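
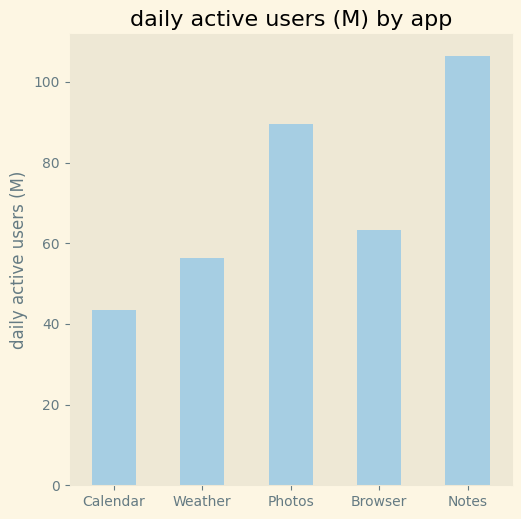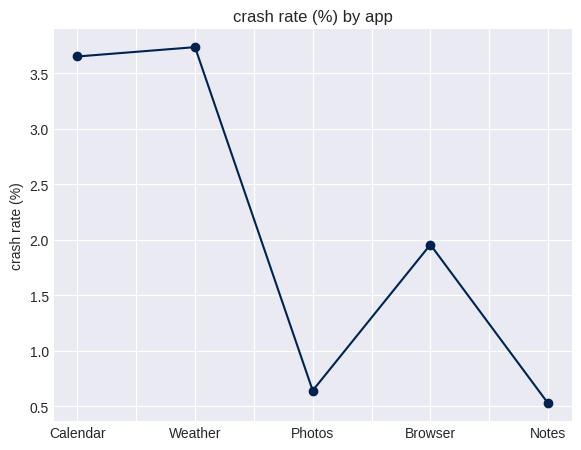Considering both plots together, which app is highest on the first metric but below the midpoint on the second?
Notes

Chart 2 median crash rate (%) ≈ 2; below-median apps: Photos, Notes. Among those, Notes has the highest daily active users (M) (≈ 110).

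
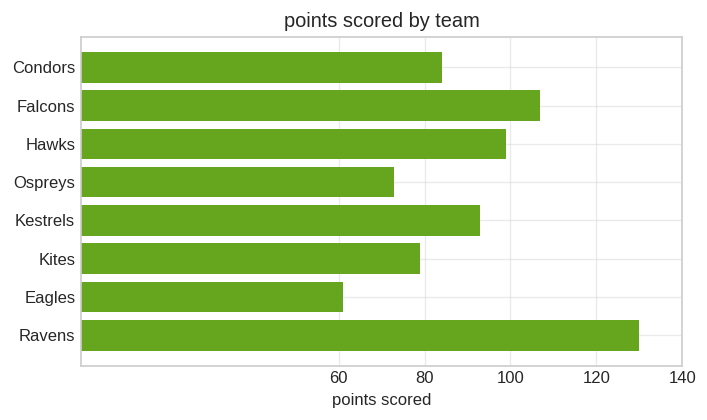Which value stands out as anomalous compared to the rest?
Ravens ≈ 120; the rest sit between ≈ 60 and ≈ 100.

Ravens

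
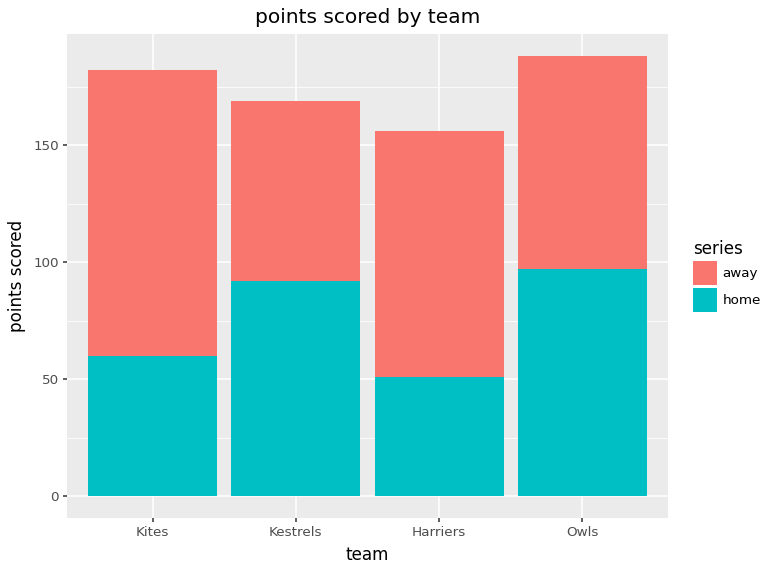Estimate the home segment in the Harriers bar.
≈ 60

home top ≈ 60, bottom ≈ 0; segment ≈ 60.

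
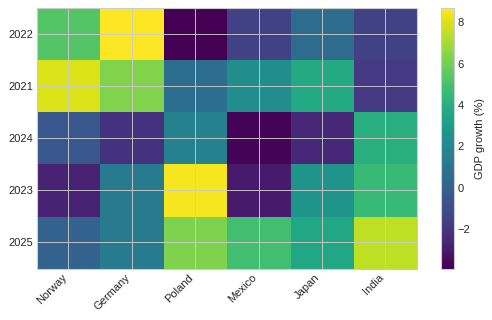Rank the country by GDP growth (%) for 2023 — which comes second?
India

Top 3 for 2023: Poland ≈ 8, India ≈ 4, Japan ≈ 2.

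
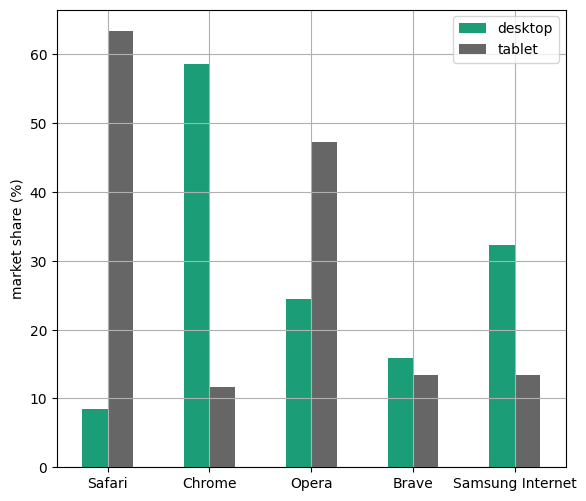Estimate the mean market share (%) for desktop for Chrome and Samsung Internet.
(60 + 30) / 2 ≈ 45.

≈ 45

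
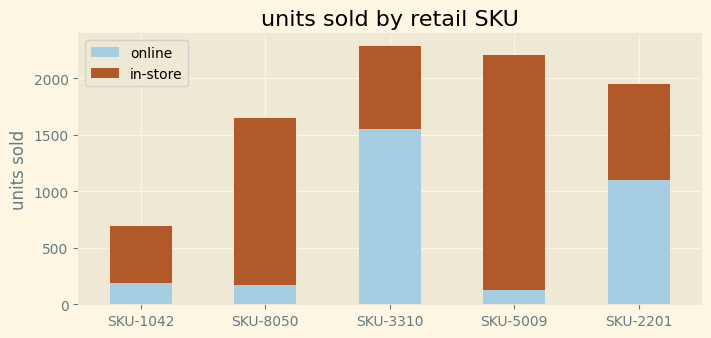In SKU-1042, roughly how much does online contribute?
≈ 200

online top ≈ 200, bottom ≈ 0; segment ≈ 200.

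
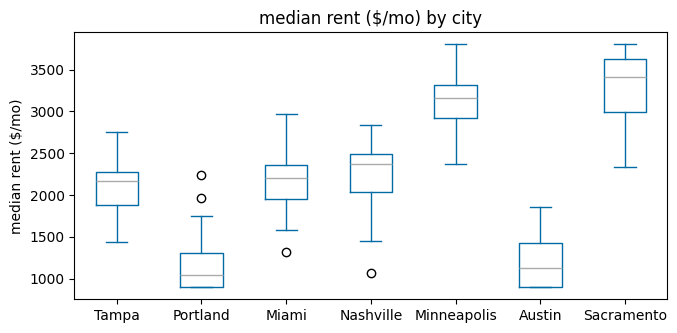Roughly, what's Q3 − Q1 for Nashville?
Q3 ≈ 2400, Q1 ≈ 2000; IQR ≈ 400.

≈ 400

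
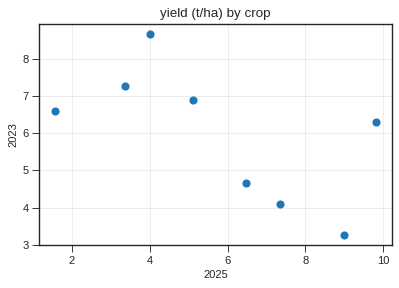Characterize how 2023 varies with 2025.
Points are negatively correlated; moderate (|r| ≈ 0.6).

negative, moderate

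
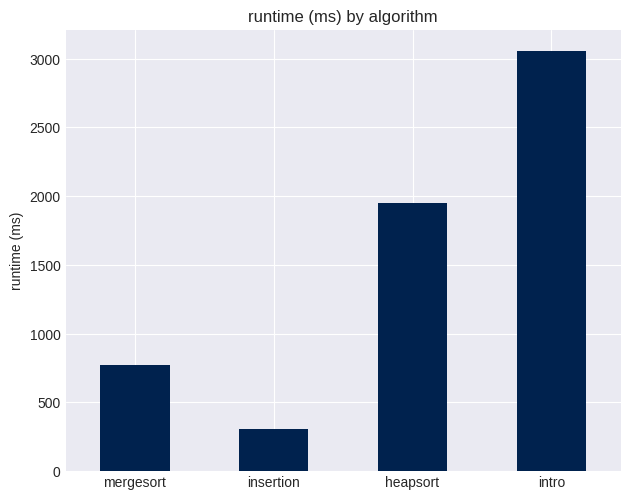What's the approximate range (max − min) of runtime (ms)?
Max intro ≈ 3000, min insertion ≈ 500; range ≈ 2500.

≈ 2500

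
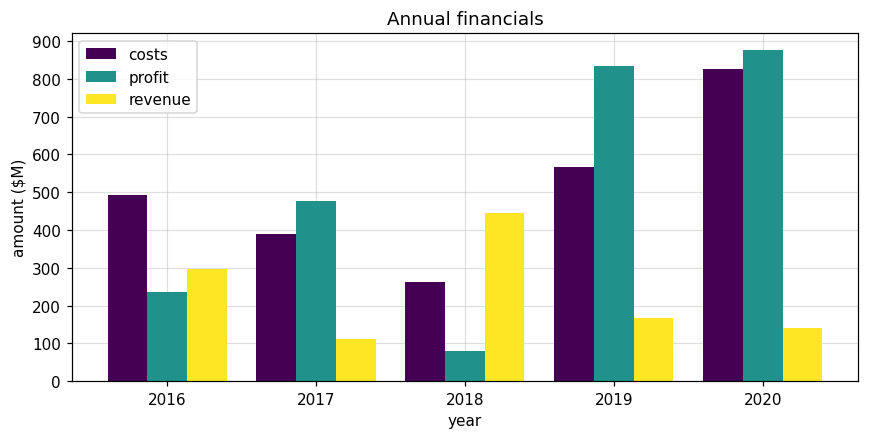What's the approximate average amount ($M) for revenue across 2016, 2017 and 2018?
≈ 267

(300 + 100 + 400) / 3 ≈ 267.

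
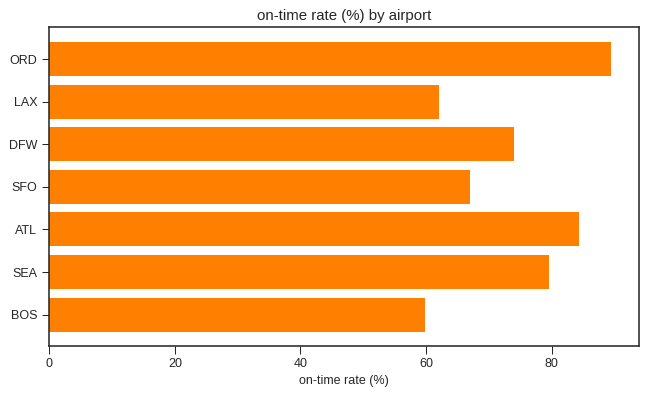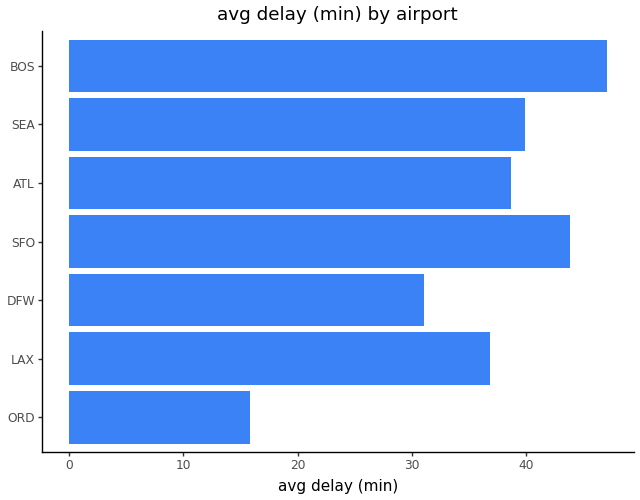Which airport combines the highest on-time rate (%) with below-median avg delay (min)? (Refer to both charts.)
ORD

Chart 2 median avg delay (min) ≈ 40; below-median airports: ORD, LAX, DFW. Among those, ORD has the highest on-time rate (%) (≈ 90).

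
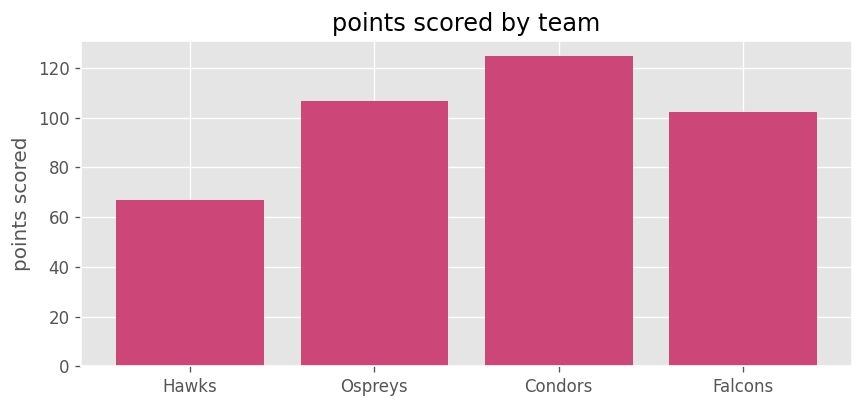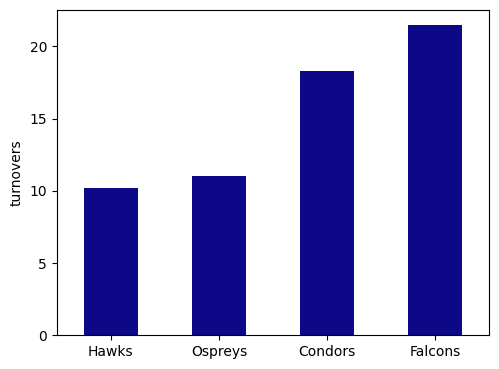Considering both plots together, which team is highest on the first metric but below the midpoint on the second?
Chart 2 median turnovers ≈ 14; below-median teams: Hawks, Ospreys. Among those, Ospreys has the highest points scored (≈ 100).

Ospreys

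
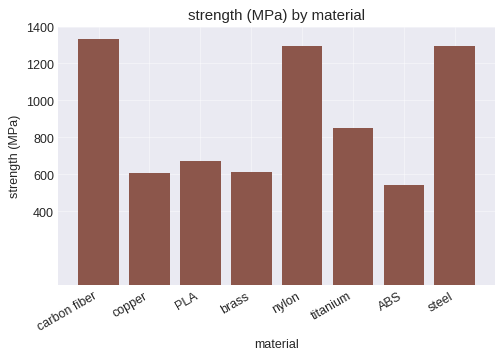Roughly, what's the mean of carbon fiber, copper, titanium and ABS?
(1400 + 600 + 800 + 600) / 4 ≈ 850.

≈ 850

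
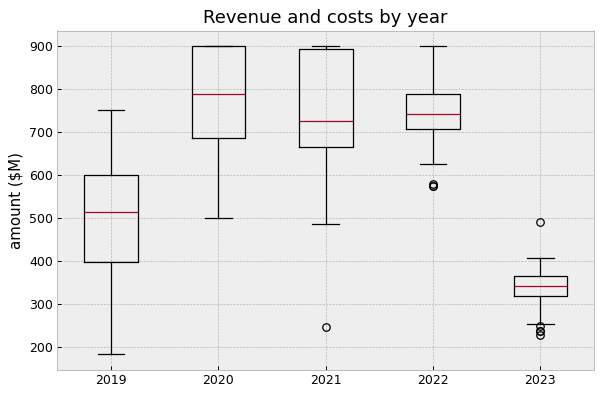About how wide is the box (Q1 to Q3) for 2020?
≈ 200

Q3 ≈ 900, Q1 ≈ 700; IQR ≈ 200.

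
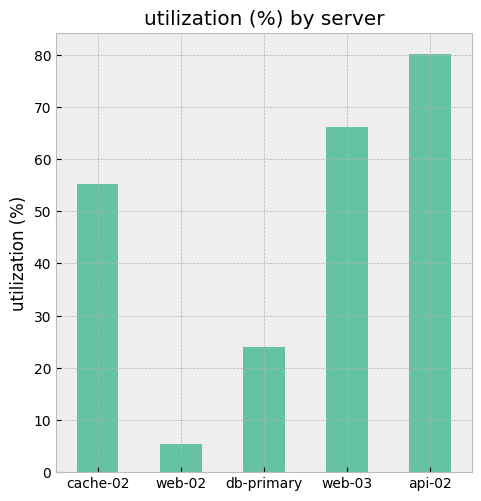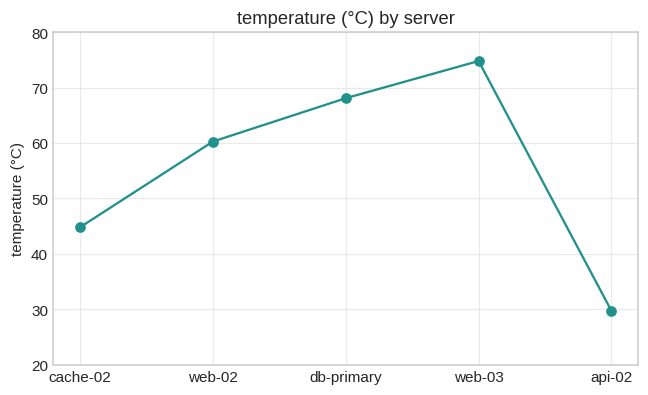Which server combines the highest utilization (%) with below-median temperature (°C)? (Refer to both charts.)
Chart 2 median temperature (°C) ≈ 60; below-median servers: cache-02, api-02. Among those, api-02 has the highest utilization (%) (≈ 80).

api-02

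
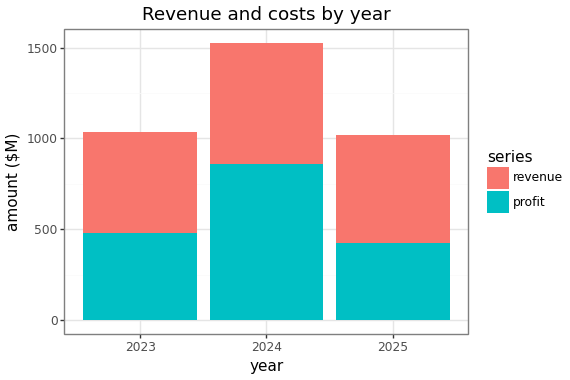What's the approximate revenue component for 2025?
≈ 600

revenue top ≈ 1000, bottom ≈ 400; segment ≈ 600.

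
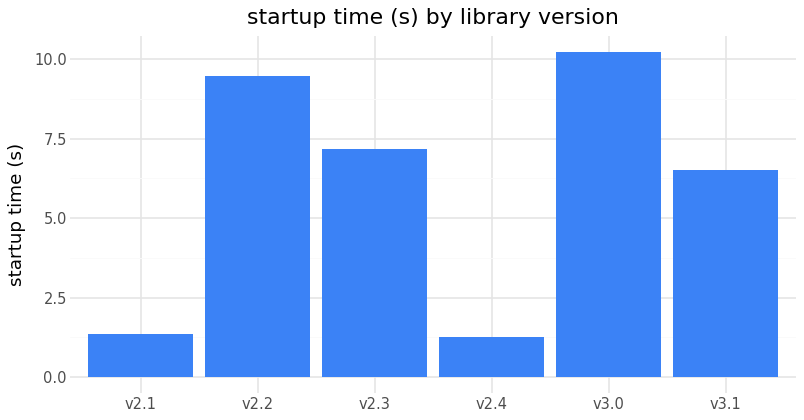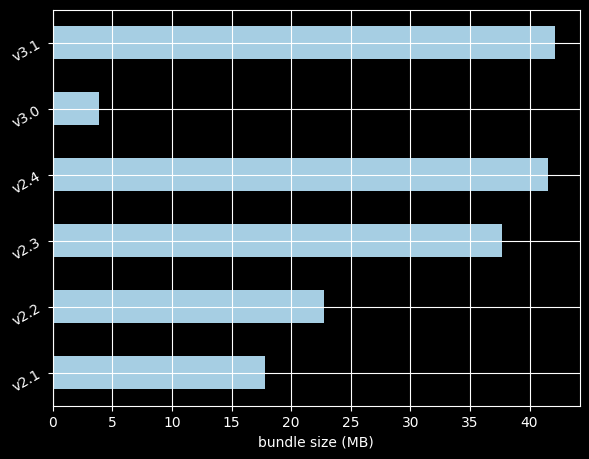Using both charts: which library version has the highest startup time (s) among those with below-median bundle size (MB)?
Chart 2 median bundle size (MB) ≈ 30; below-median library versions: v2.1, v2.2, v3.0. Among those, v3.0 has the highest startup time (s) (≈ 10).

v3.0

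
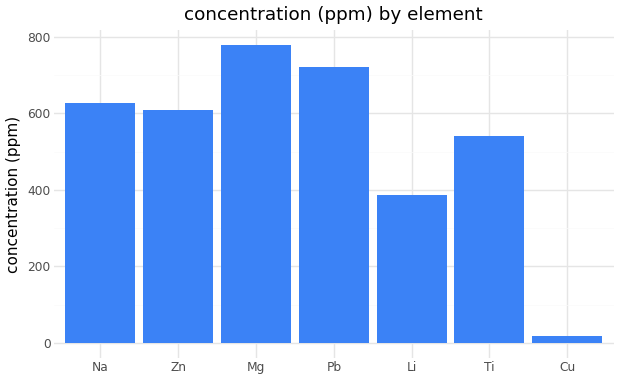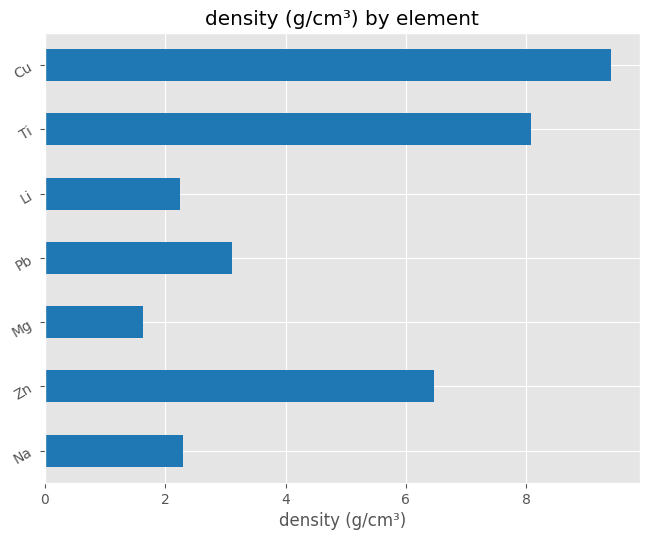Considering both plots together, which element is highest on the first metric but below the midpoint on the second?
Chart 2 median density (g/cm³) ≈ 3; below-median elements: Na, Mg, Li. Among those, Mg has the highest concentration (ppm) (≈ 800).

Mg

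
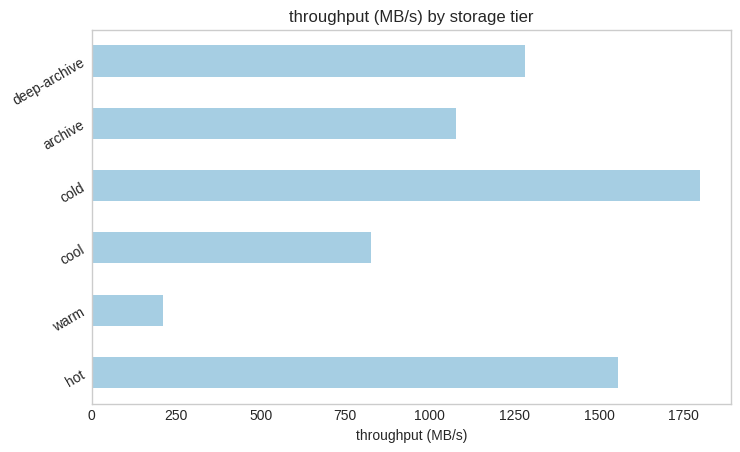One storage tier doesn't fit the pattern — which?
warm ≈ 200; the rest sit between ≈ 800 and ≈ 1800.

warm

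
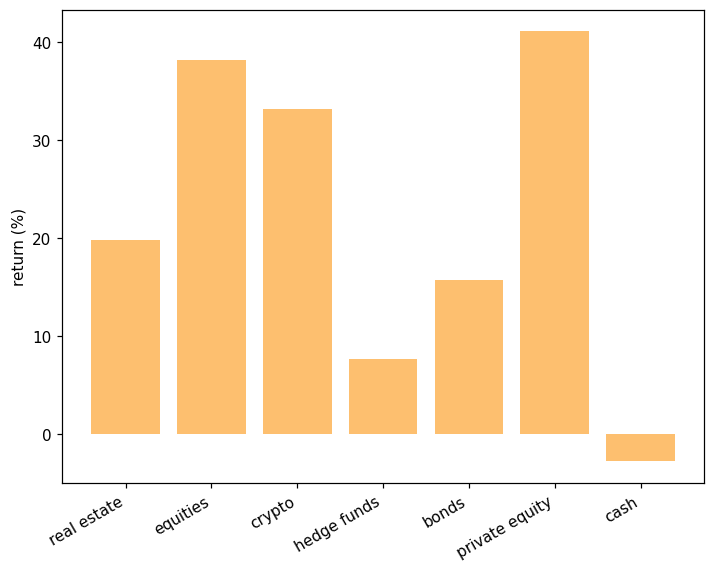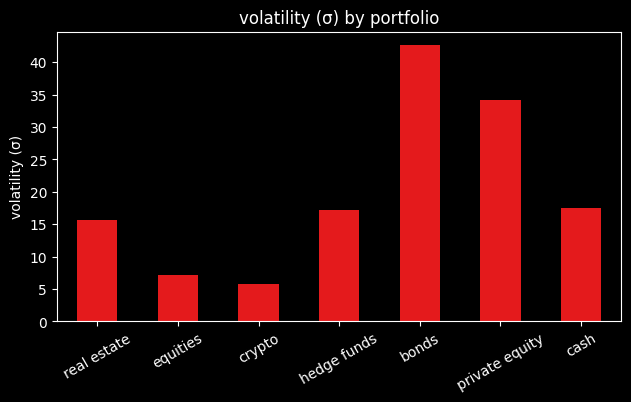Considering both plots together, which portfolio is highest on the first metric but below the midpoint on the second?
Chart 2 median volatility (σ) ≈ 15; below-median portfolios: real estate, equities, crypto. Among those, equities has the highest return (%) (≈ 40).

equities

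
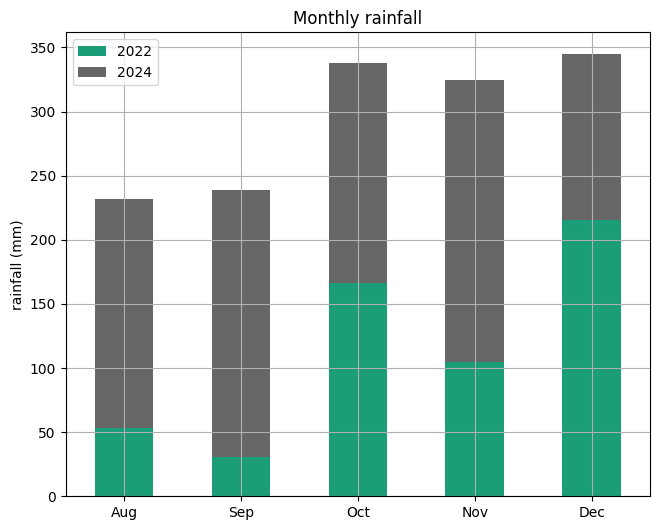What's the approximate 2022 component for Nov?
2022 top ≈ 100, bottom ≈ 0; segment ≈ 100.

≈ 100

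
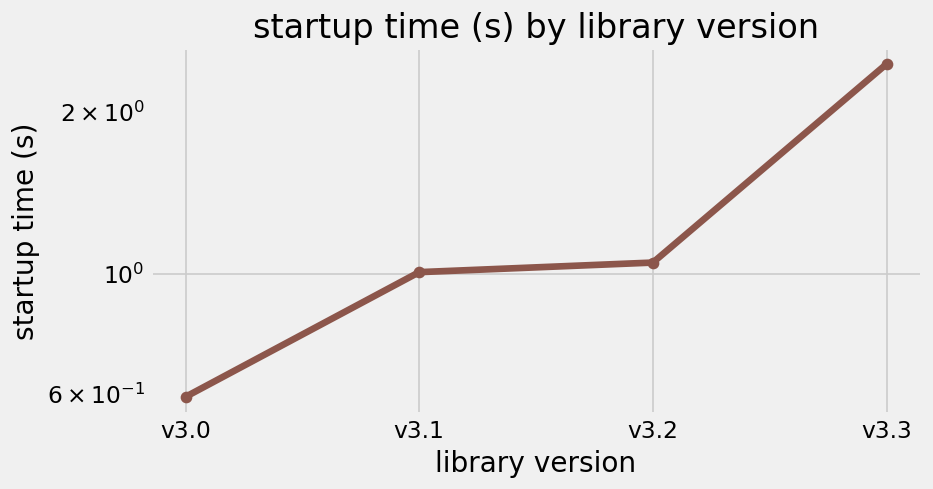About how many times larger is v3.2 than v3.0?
v3.2 ≈ 1.0, v3.0 ≈ 0.6; 1.0/0.6 ≈ 1.67.

≈ 1.67×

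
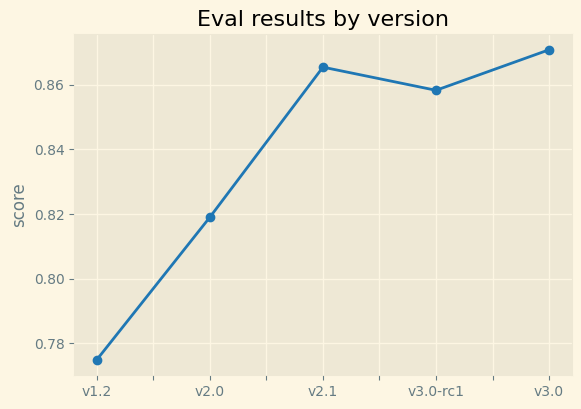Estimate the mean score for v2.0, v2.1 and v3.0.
(0.82 + 0.87 + 0.87) / 3 ≈ 0.85.

≈ 0.85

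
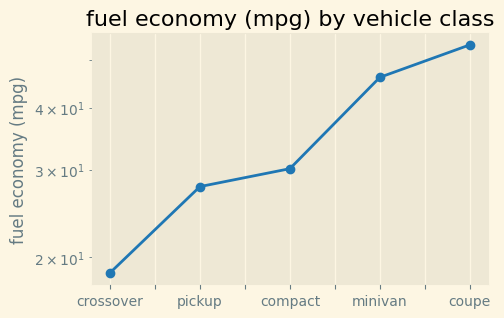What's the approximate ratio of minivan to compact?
minivan ≈ 45, compact ≈ 30; 45/30 ≈ 1.5.

≈ 1.5×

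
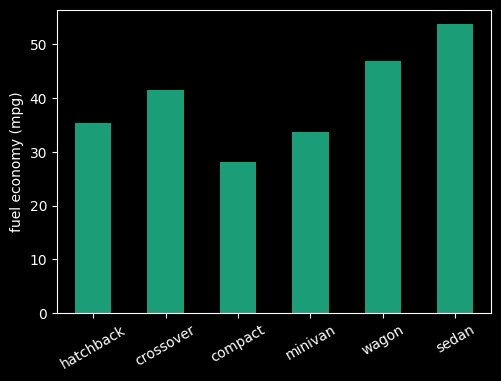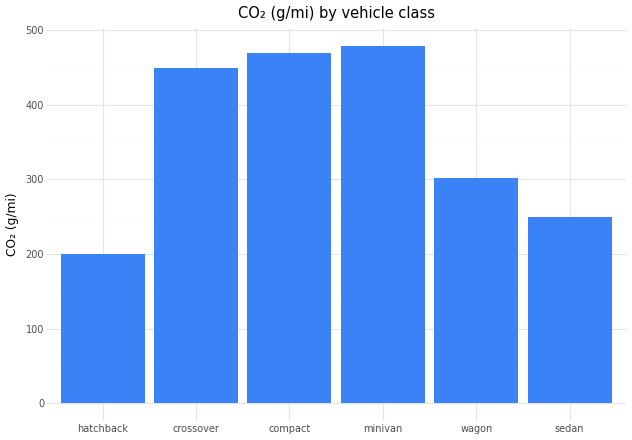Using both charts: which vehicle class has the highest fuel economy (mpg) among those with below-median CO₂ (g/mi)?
Chart 2 median CO₂ (g/mi) ≈ 400; below-median vehicle classes: hatchback, wagon, sedan. Among those, sedan has the highest fuel economy (mpg) (≈ 55).

sedan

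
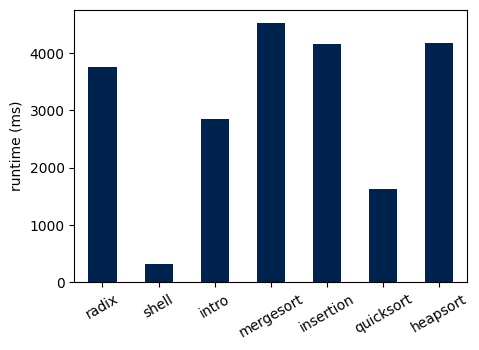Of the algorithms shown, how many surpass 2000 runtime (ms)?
5

Above 2000: radix, intro, mergesort, insertion, heapsort.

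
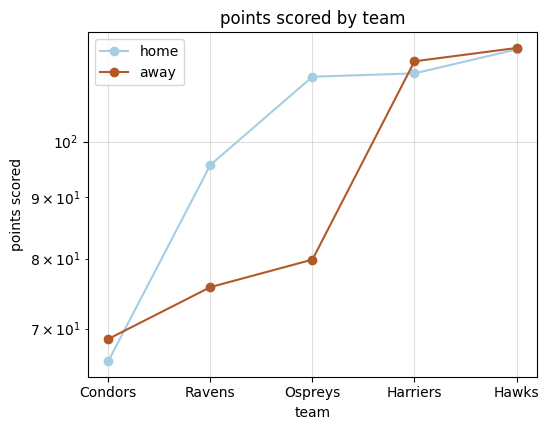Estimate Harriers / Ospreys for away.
Harriers ≈ 115, Ospreys ≈ 80; 115/80 ≈ 1.44.

≈ 1.44×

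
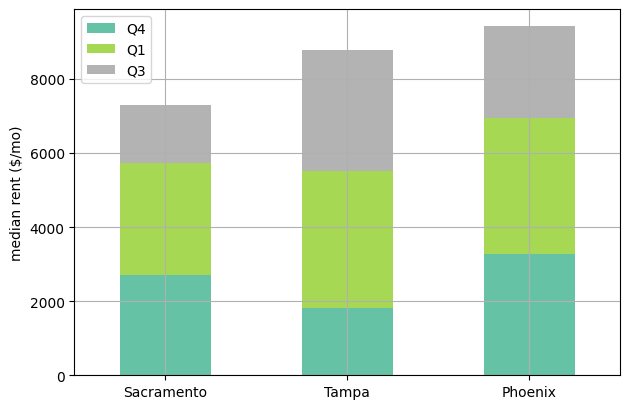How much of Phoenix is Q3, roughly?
Q3 top ≈ 9000, bottom ≈ 7000; segment ≈ 2000.

≈ 2000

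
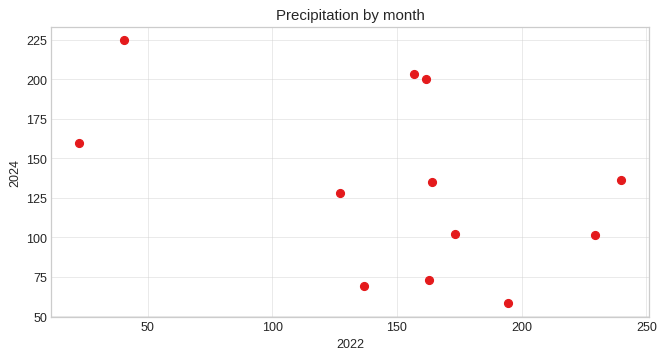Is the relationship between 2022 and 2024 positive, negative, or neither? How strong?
Points are negatively correlated; moderate (|r| ≈ 0.5).

negative, moderate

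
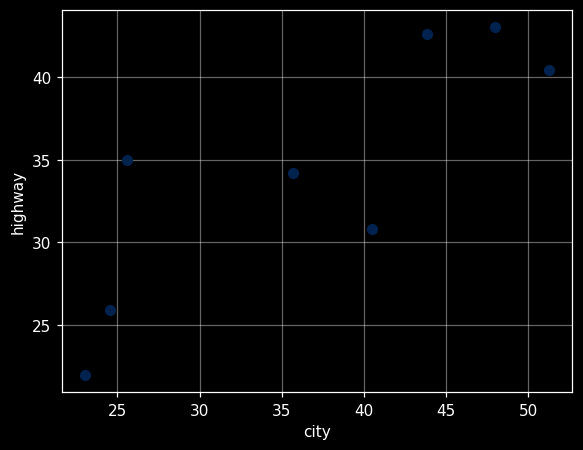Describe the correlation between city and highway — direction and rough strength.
Points are positively correlated; strong (|r| ≈ 0.8).

positive, strong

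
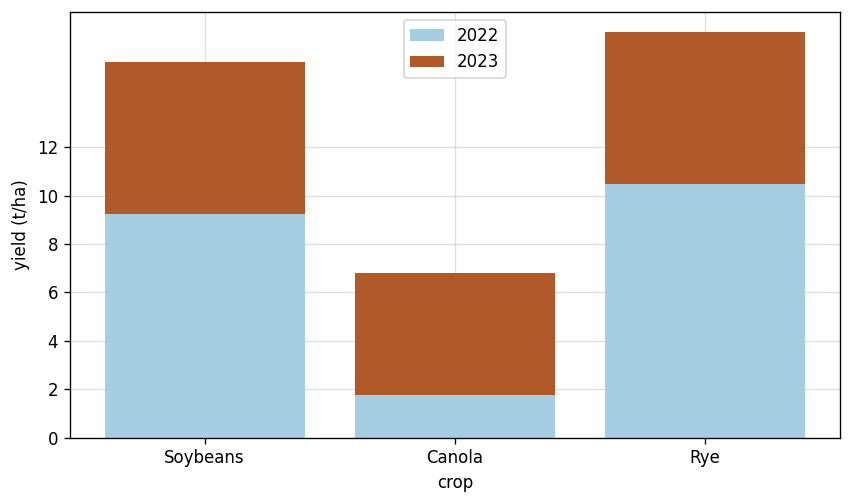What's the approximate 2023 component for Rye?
2023 top ≈ 16, bottom ≈ 10; segment ≈ 6.

≈ 6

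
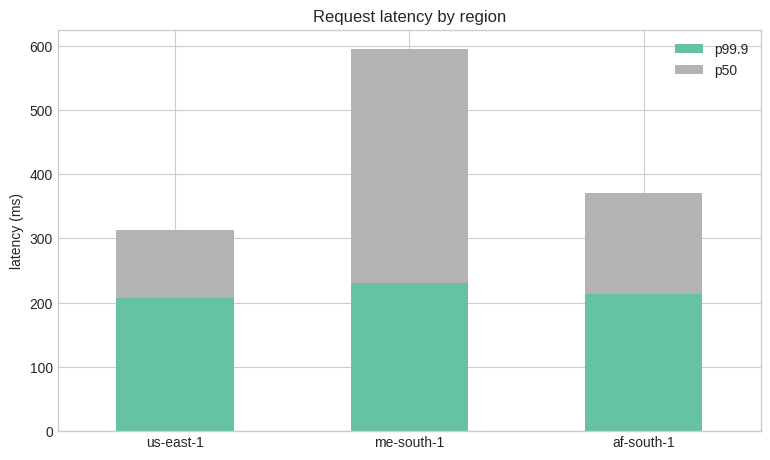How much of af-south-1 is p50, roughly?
≈ 150

p50 top ≈ 350, bottom ≈ 200; segment ≈ 150.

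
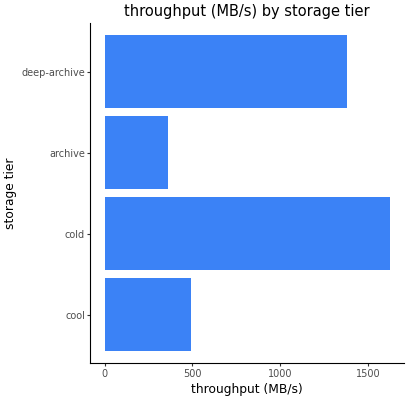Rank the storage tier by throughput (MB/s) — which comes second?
deep-archive

Top 3: cold ≈ 1600, deep-archive ≈ 1400, cool ≈ 400.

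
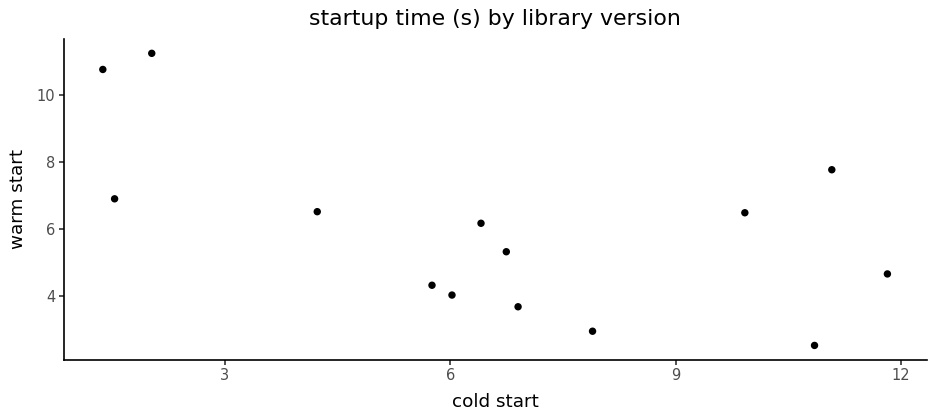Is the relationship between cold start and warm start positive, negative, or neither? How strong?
negative, moderate

Points are negatively correlated; moderate (|r| ≈ 0.6).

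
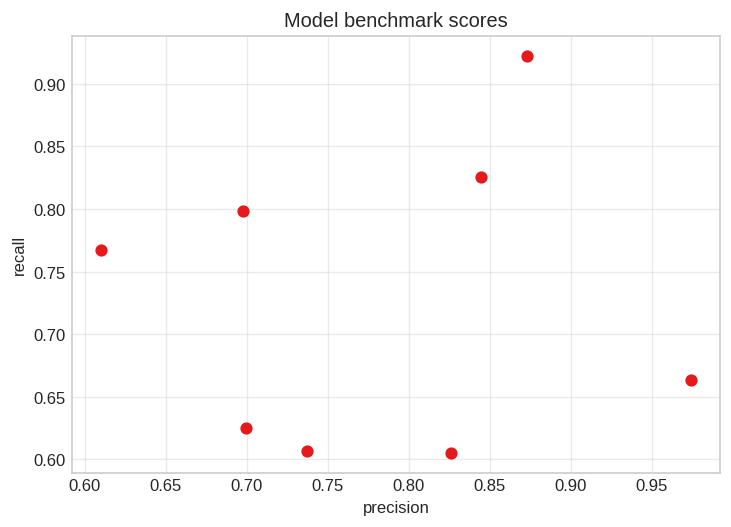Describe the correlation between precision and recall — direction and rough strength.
no clear correlation

Points are roughly uncorrelated; weak (|r| ≈ 0.1).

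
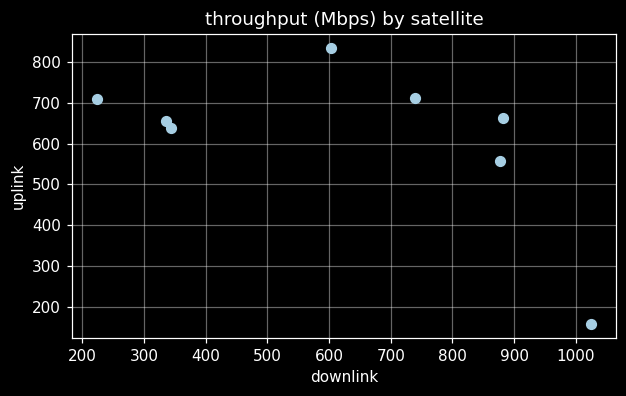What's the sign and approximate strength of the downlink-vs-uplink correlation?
negative, moderate

Points are negatively correlated; moderate (|r| ≈ 0.6).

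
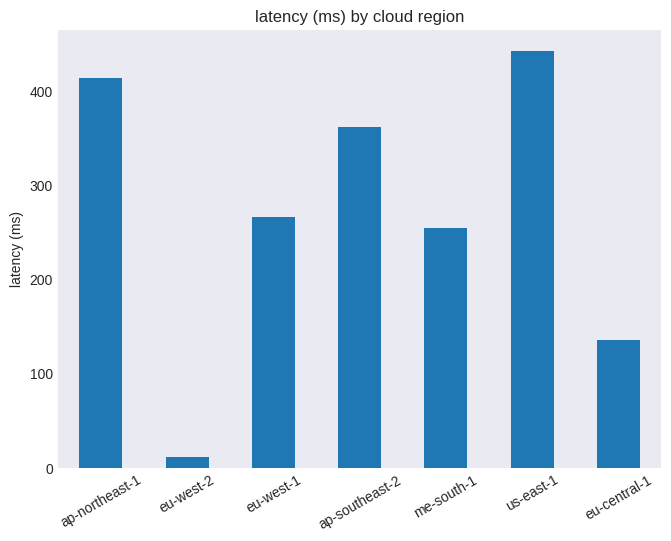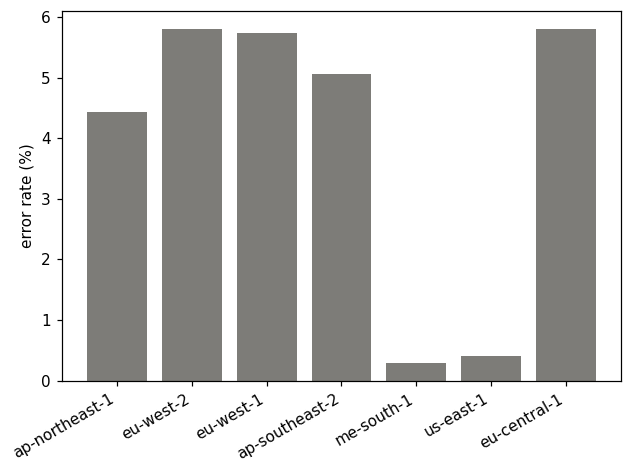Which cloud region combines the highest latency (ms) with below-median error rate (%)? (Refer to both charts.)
us-east-1

Chart 2 median error rate (%) ≈ 5; below-median cloud regions: ap-northeast-1, me-south-1, us-east-1. Among those, us-east-1 has the highest latency (ms) (≈ 450).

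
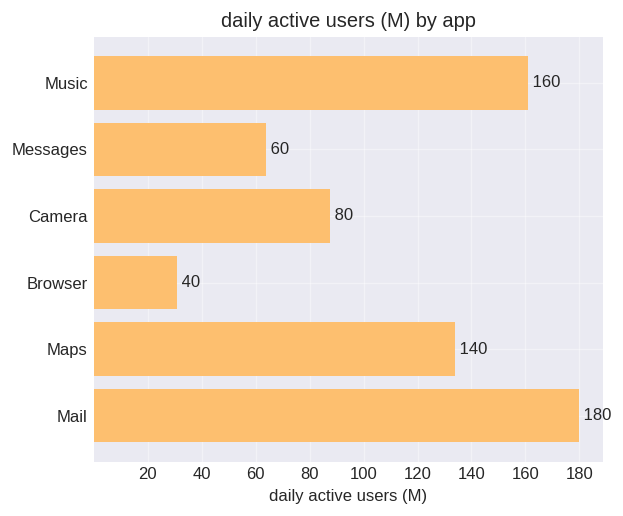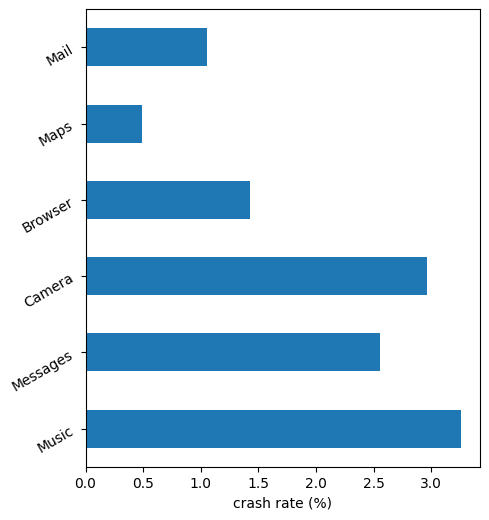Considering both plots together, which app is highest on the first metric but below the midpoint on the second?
Chart 2 median crash rate (%) ≈ 2; below-median apps: Browser, Maps, Mail. Among those, Mail has the highest daily active users (M) (≈ 180).

Mail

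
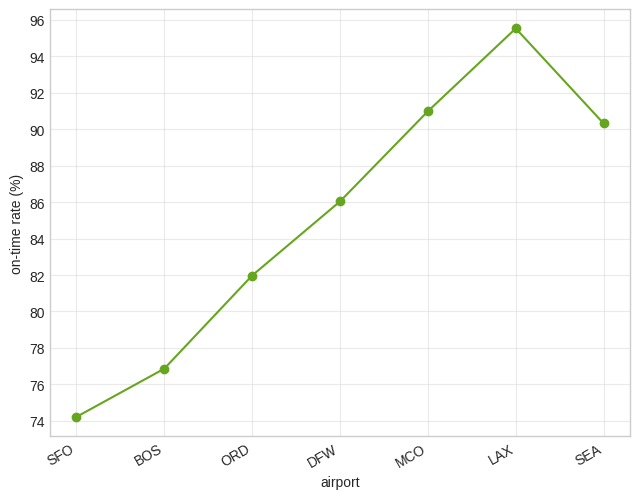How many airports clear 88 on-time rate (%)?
Above 88: MCO, LAX, SEA.

3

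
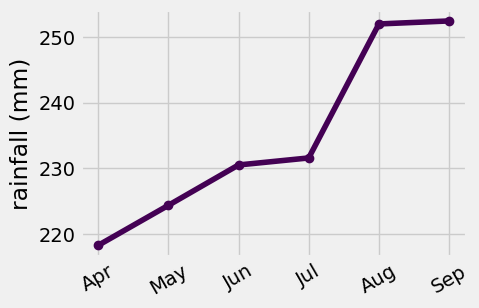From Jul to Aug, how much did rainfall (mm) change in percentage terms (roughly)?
Jul ≈ 230, Aug ≈ 250; (250 − 230) / 230 ≈ +8.7%.

≈ +8.7%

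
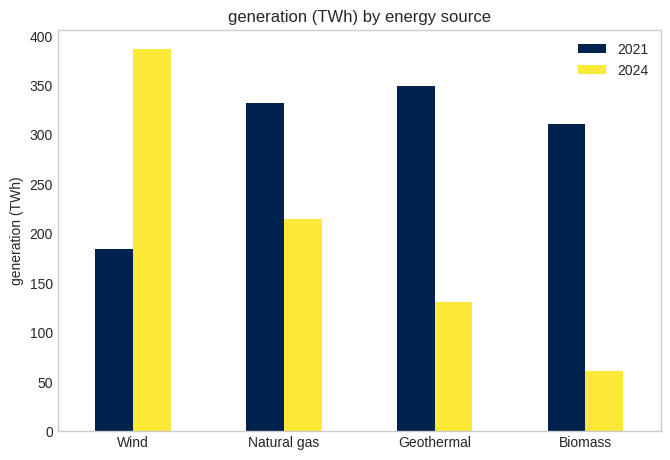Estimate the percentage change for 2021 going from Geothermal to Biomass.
≈ -14.3%

Geothermal ≈ 350, Biomass ≈ 300; (300 − 350) / 350 ≈ -14.3%.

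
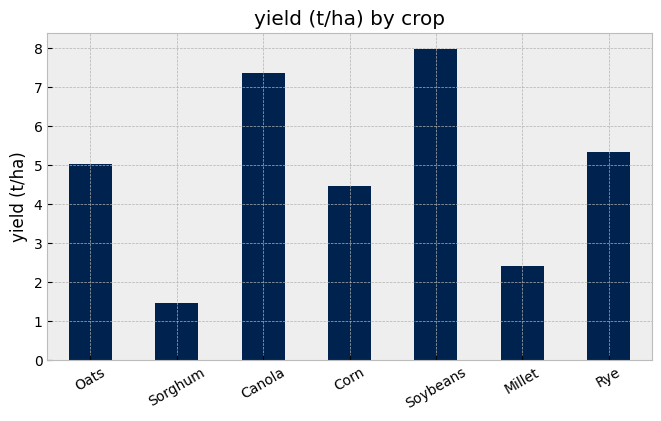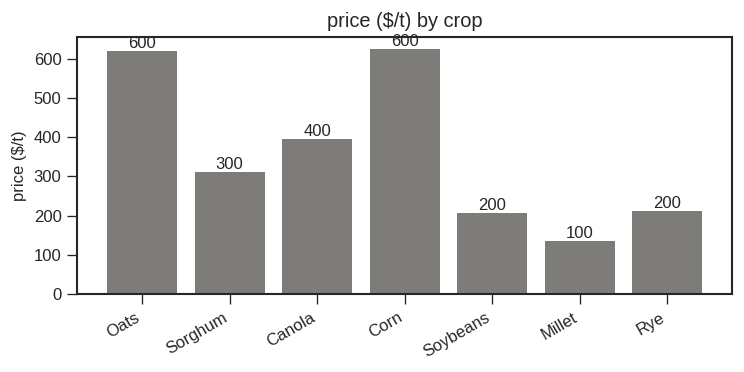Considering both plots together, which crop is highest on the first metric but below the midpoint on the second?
Soybeans

Chart 2 median price ($/t) ≈ 300; below-median crops: Soybeans, Millet, Rye. Among those, Soybeans has the highest yield (t/ha) (≈ 8).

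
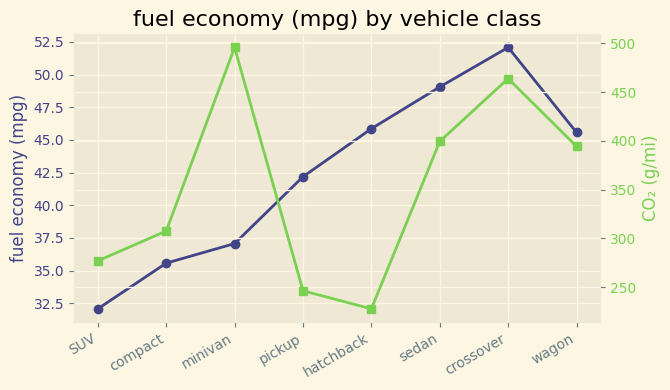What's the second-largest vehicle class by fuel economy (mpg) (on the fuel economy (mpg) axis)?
sedan

Top 3 (on the fuel economy (mpg) axis): crossover ≈ 52, sedan ≈ 50, hatchback ≈ 46.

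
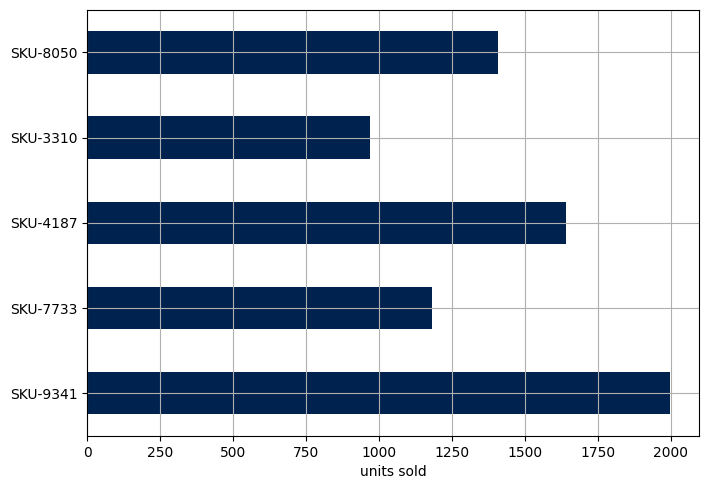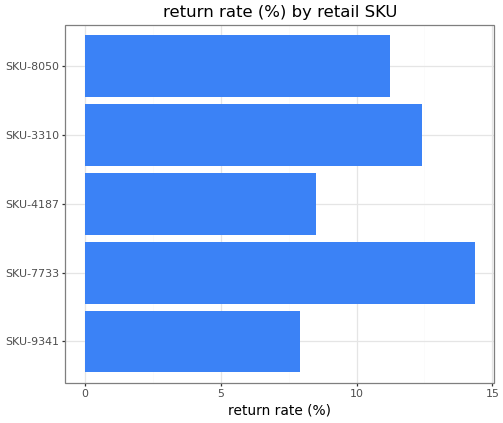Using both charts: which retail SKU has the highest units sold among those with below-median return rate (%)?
SKU-9341

Chart 2 median return rate (%) ≈ 12; below-median retail SKUs: SKU-9341, SKU-4187. Among those, SKU-9341 has the highest units sold (≈ 2000).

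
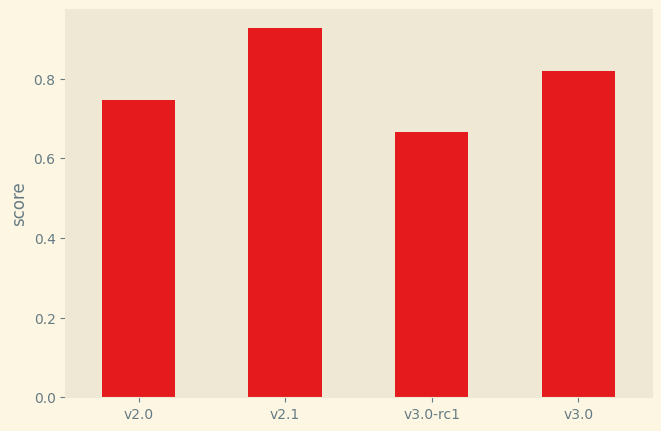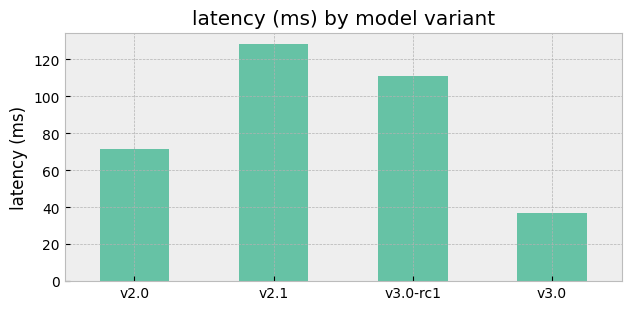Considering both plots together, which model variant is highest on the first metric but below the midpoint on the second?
Chart 2 median latency (ms) ≈ 100; below-median model variants: v2.0, v3.0. Among those, v3.0 has the highest score (≈ 0.8).

v3.0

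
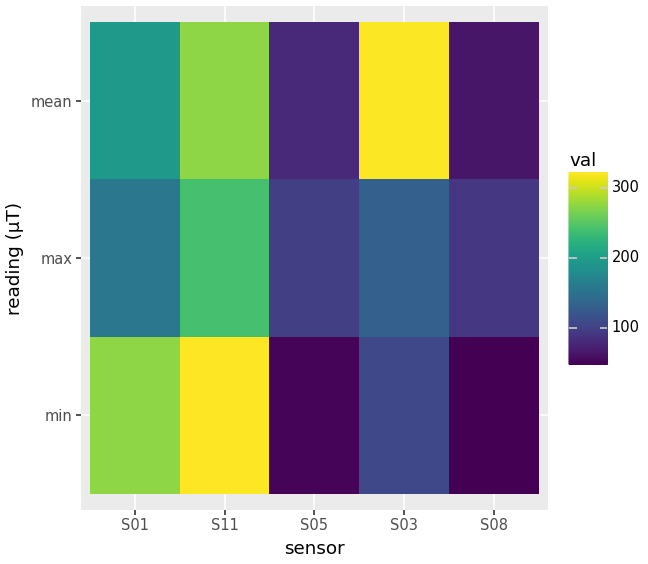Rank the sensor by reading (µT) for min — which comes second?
S01

Top 3 for min: S11 ≈ 325, S01 ≈ 275, S03 ≈ 100.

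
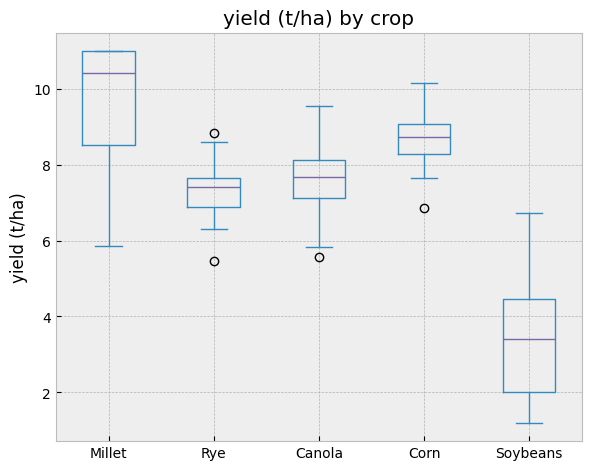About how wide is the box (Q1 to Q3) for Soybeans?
Q3 ≈ 4, Q1 ≈ 2; IQR ≈ 2.

≈ 2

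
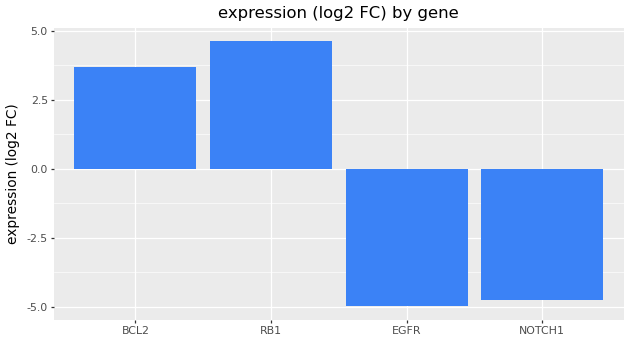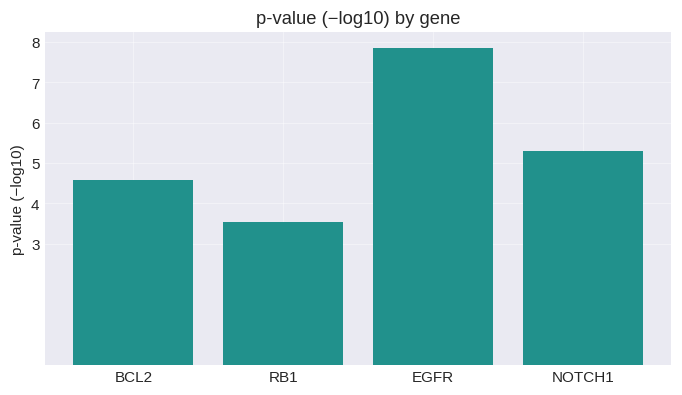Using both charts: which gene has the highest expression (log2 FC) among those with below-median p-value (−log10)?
RB1

Chart 2 median p-value (−log10) ≈ 5; below-median genes: BCL2, RB1. Among those, RB1 has the highest expression (log2 FC) (≈ 4.5).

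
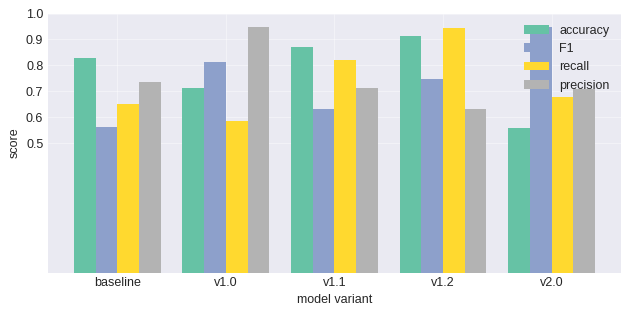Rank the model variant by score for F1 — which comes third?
v1.2

Top 4 for F1: v2.0 ≈ 0.9, v1.0 ≈ 0.8, v1.2 ≈ 0.7, v1.1 ≈ 0.6.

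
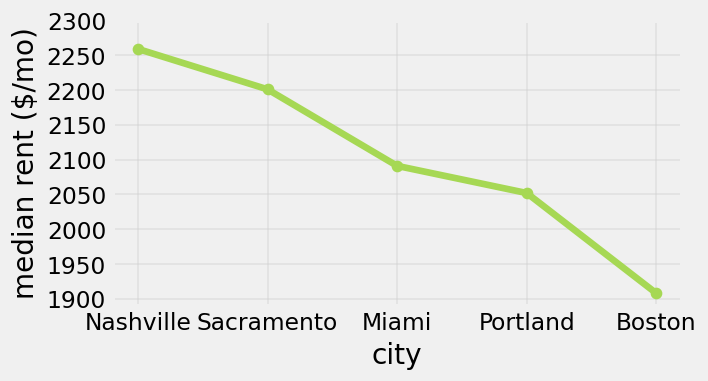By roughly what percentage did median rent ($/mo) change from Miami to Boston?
≈ -9.5%

Miami ≈ 2100, Boston ≈ 1900; (1900 − 2100) / 2100 ≈ -9.5%.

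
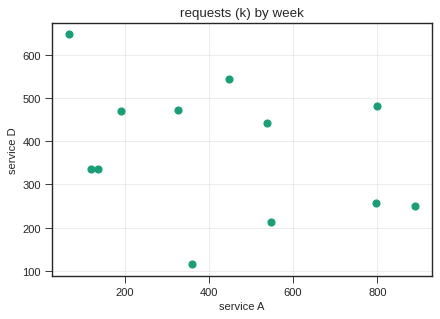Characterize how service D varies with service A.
Points are negatively correlated; weak (|r| ≈ 0.3).

negative, weak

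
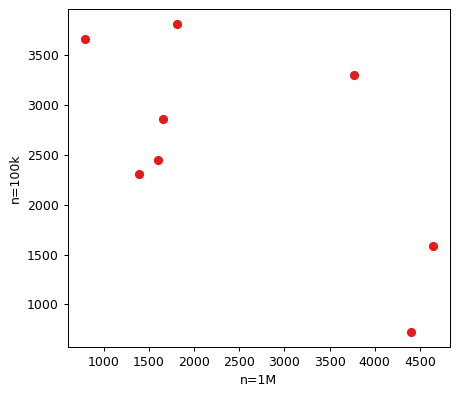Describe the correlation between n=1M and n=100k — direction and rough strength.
Points are negatively correlated; moderate (|r| ≈ 0.6).

negative, moderate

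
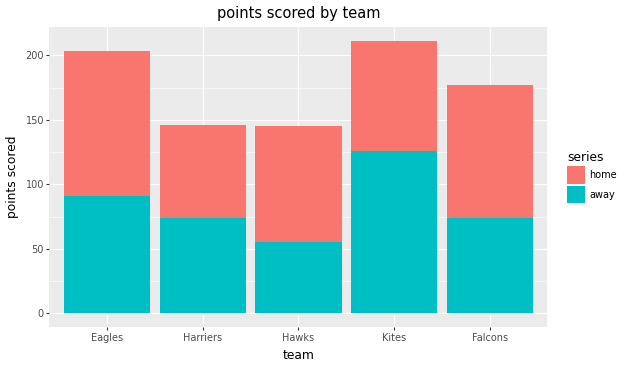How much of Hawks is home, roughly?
home top ≈ 140, bottom ≈ 60; segment ≈ 80.

≈ 80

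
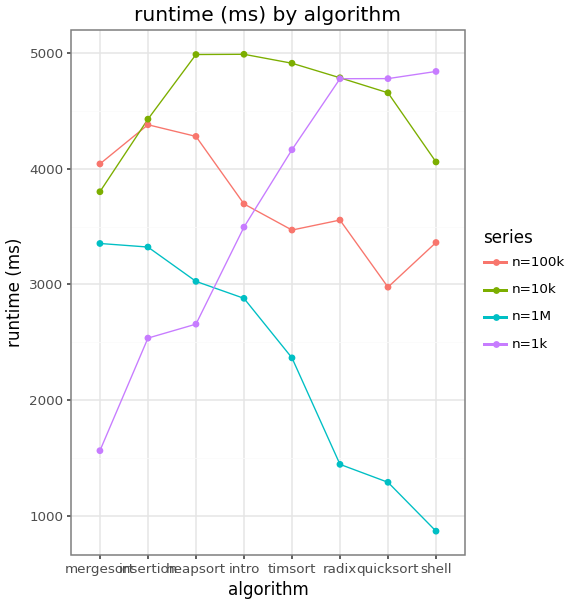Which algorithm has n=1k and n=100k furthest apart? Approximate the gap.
mergesort: n=1k ≈ 1500, n=100k ≈ 4000 → gap ≈ 2500. Next-largest (insertion) is only ≈ 2000.

mergesort, ≈ 2500 ms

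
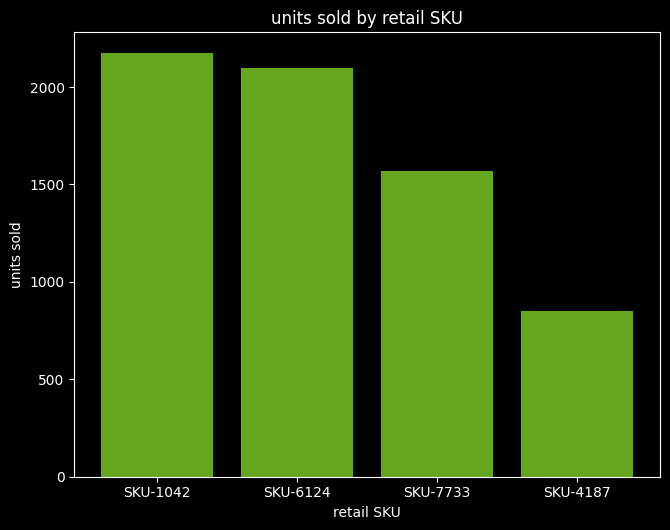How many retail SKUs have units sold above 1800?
Above 1800: SKU-1042, SKU-6124.

2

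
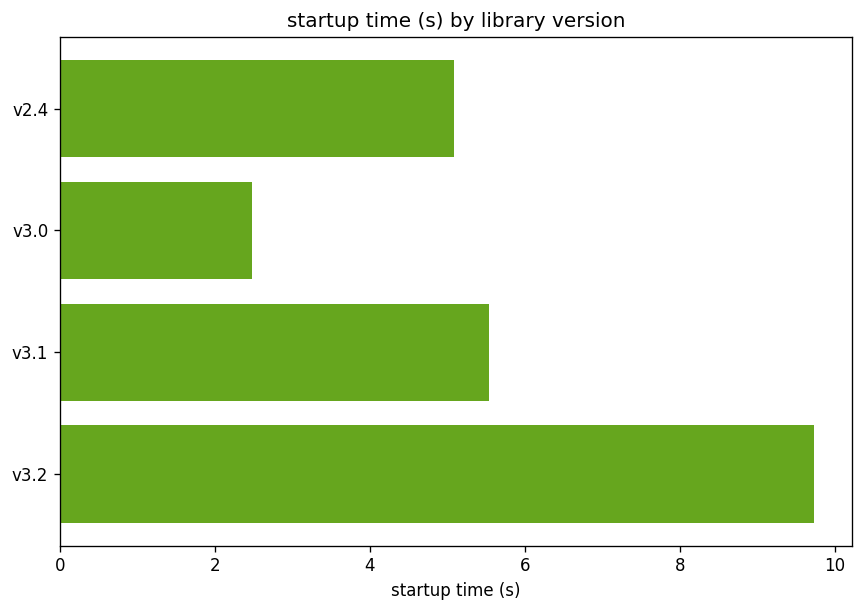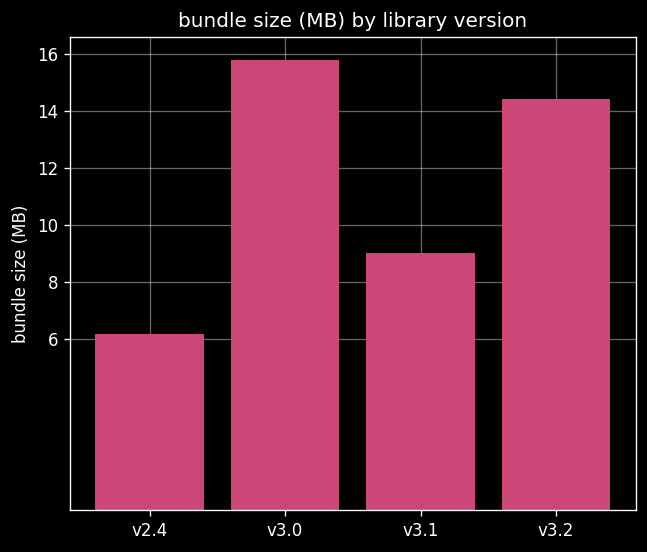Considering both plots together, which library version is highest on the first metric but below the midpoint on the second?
v3.1

Chart 2 median bundle size (MB) ≈ 12; below-median library versions: v2.4, v3.1. Among those, v3.1 has the highest startup time (s) (≈ 6).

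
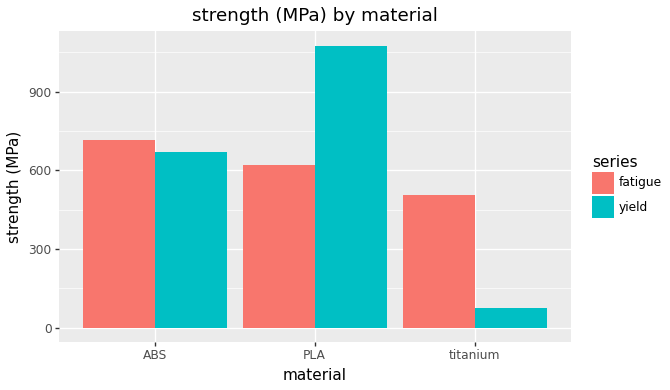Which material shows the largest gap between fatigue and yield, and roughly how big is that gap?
PLA, ≈ 500 MPa

PLA: fatigue ≈ 600, yield ≈ 1100 → gap ≈ 500. Next-largest (titanium) is only ≈ 400.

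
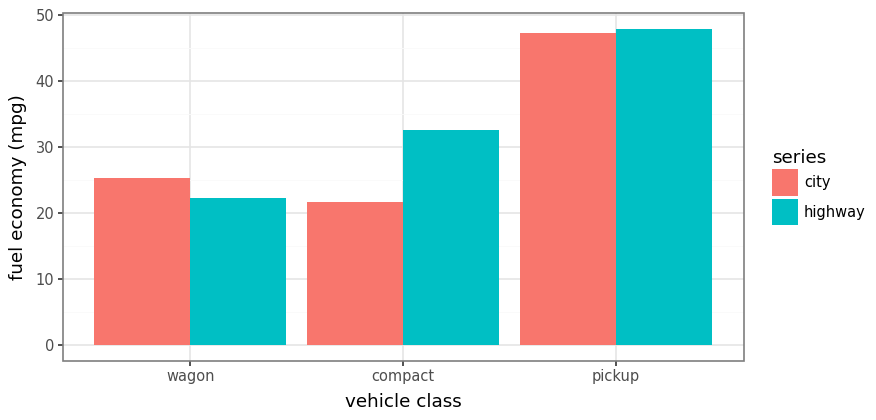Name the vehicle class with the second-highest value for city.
wagon

Top 3 for city: pickup ≈ 45, wagon ≈ 25, compact ≈ 20.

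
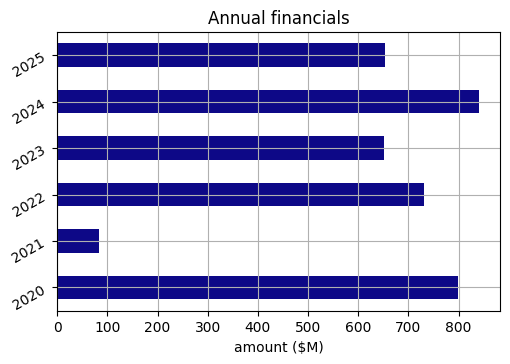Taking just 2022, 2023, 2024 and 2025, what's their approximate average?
≈ 725

(700 + 700 + 800 + 700) / 4 ≈ 725.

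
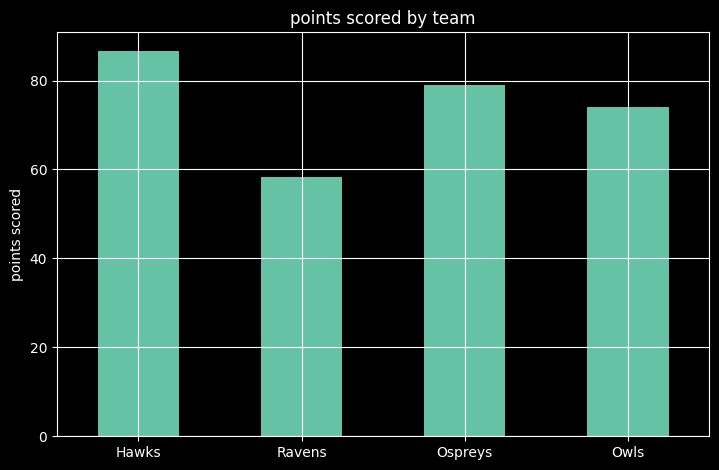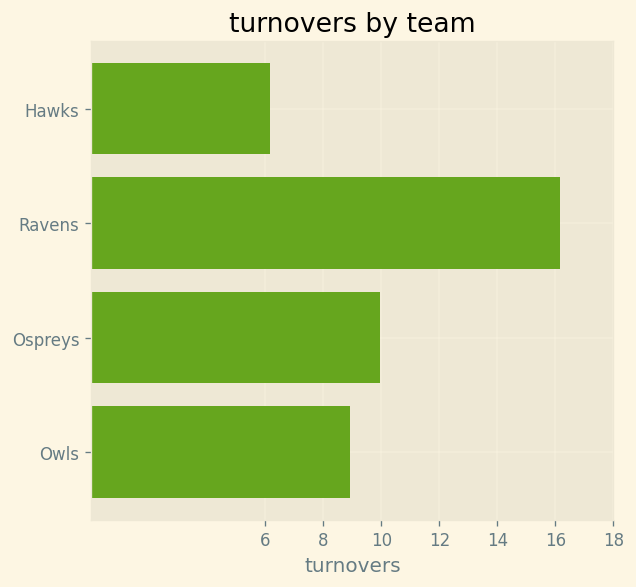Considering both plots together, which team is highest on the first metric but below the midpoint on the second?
Hawks

Chart 2 median turnovers ≈ 10; below-median teams: Hawks, Owls. Among those, Hawks has the highest points scored (≈ 90).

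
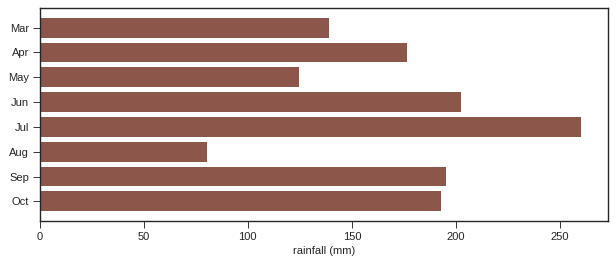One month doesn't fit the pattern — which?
Aug

Aug ≈ 75; the rest sit between ≈ 125 and ≈ 250.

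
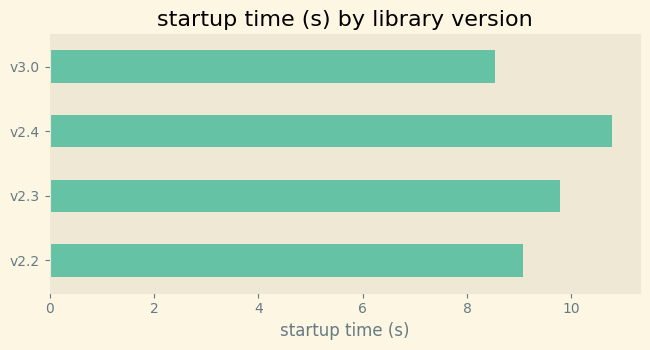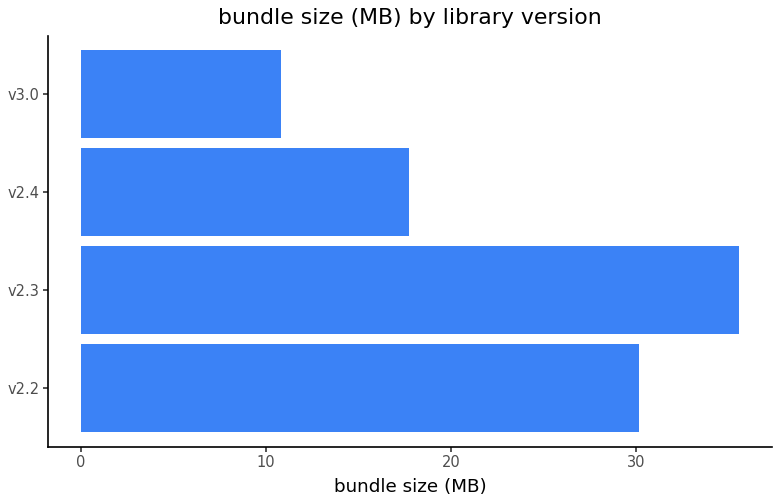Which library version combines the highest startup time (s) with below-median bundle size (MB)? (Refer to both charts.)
Chart 2 median bundle size (MB) ≈ 25; below-median library versions: v2.4, v3.0. Among those, v2.4 has the highest startup time (s) (≈ 11).

v2.4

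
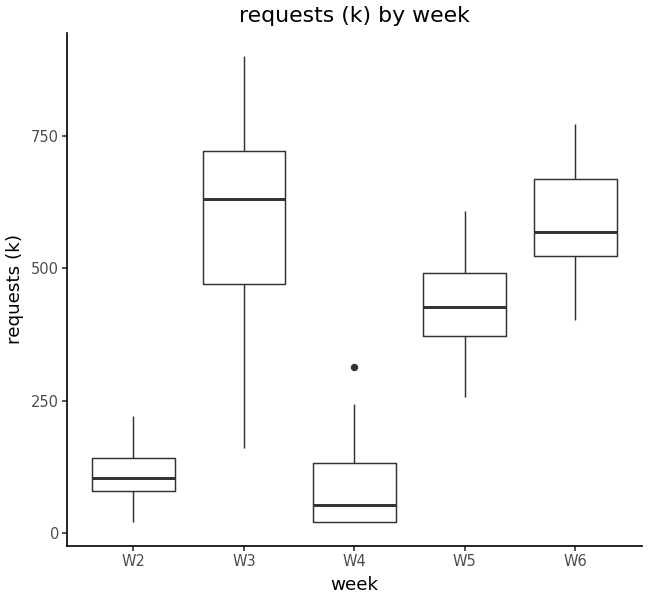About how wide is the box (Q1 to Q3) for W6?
Q3 ≈ 650, Q1 ≈ 500; IQR ≈ 150.

≈ 150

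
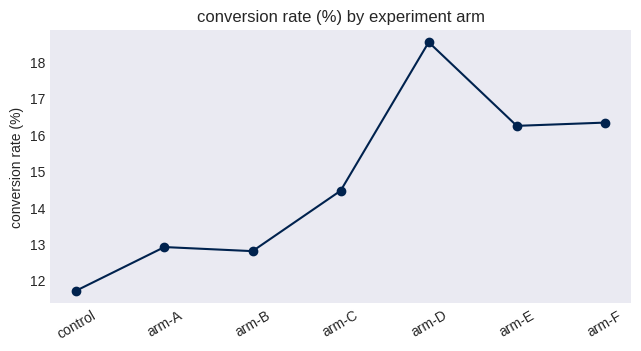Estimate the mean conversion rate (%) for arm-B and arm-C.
(13 + 14) / 2 ≈ 14.

≈ 14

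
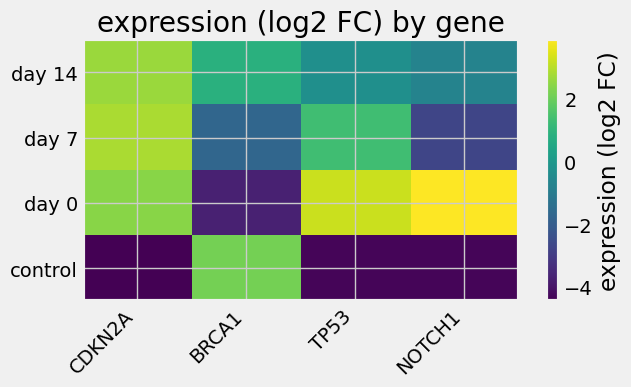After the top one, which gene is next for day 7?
TP53

Top 3 for day 7: CDKN2A ≈ 3, TP53 ≈ 1, BRCA1 ≈ -2.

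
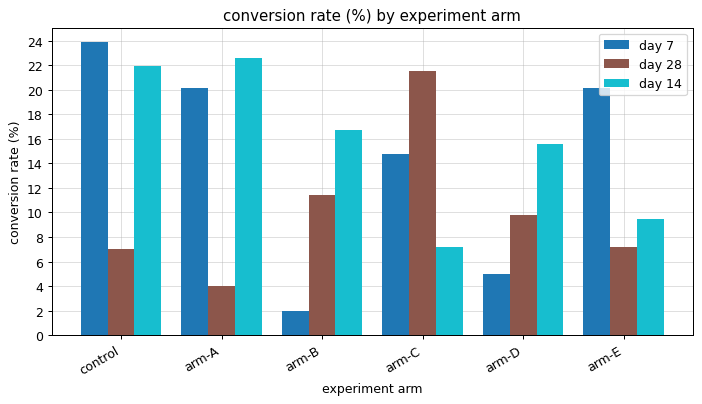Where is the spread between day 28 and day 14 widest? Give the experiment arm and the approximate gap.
arm-A: day 28 ≈ 4, day 14 ≈ 22 → gap ≈ 18. Next-largest (control) is only ≈ 14.

arm-A, ≈ 18 %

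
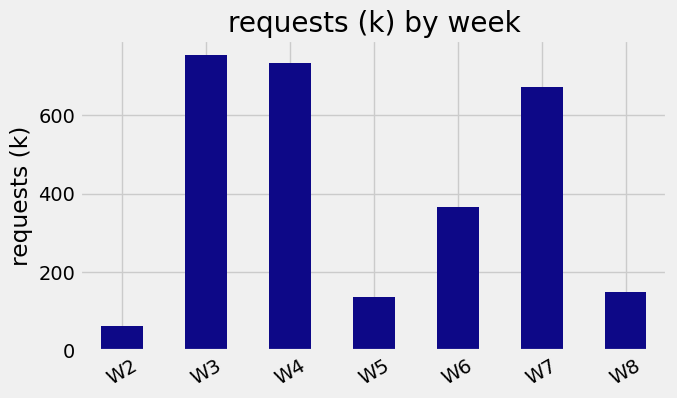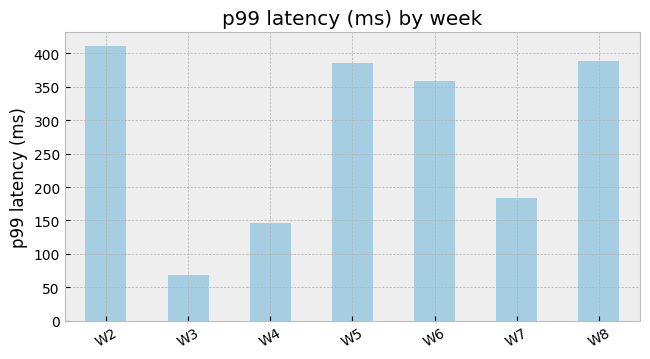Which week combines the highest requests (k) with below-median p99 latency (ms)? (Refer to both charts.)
W3

Chart 2 median p99 latency (ms) ≈ 350; below-median weeks: W3, W4, W7. Among those, W3 has the highest requests (k) (≈ 800).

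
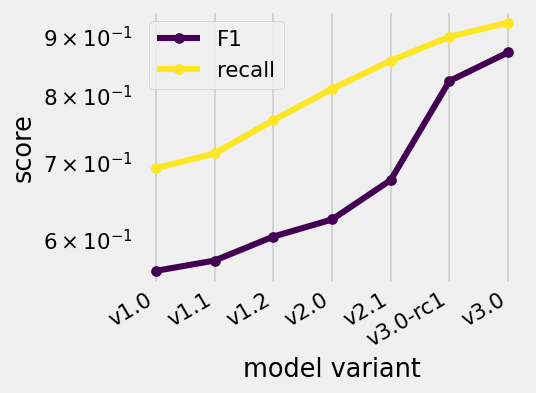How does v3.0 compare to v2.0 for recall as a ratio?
v3.0 ≈ 0.90, v2.0 ≈ 0.80; 0.90/0.80 ≈ 1.12.

≈ 1.12×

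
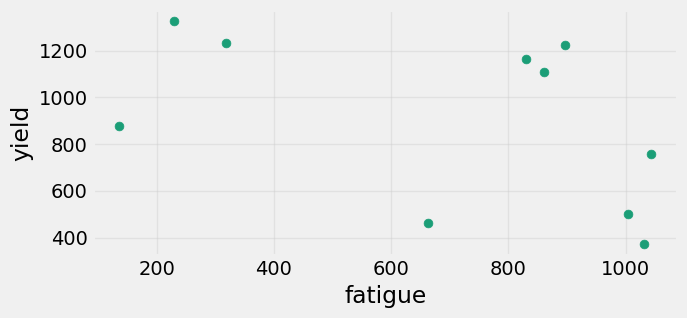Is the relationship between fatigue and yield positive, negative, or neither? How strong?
negative, moderate

Points are negatively correlated; moderate (|r| ≈ 0.5).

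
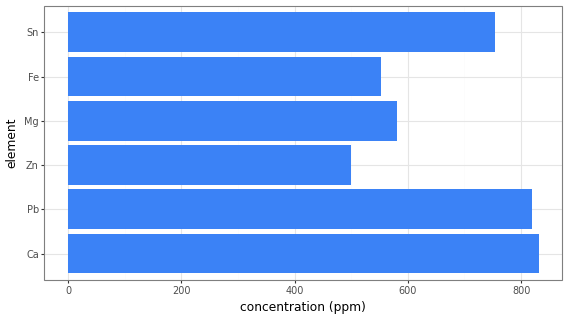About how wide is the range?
Max Ca ≈ 800, min Zn ≈ 500; range ≈ 300.

≈ 300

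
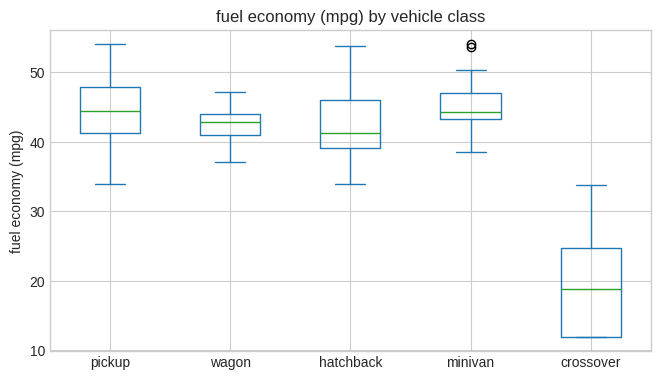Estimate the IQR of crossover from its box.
Q3 ≈ 25, Q1 ≈ 10; IQR ≈ 15.

≈ 15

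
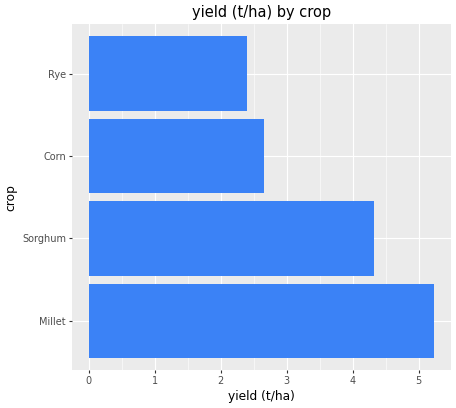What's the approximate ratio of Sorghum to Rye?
≈ 1.8×

Sorghum ≈ 4.5, Rye ≈ 2.5; 4.5/2.5 ≈ 1.8.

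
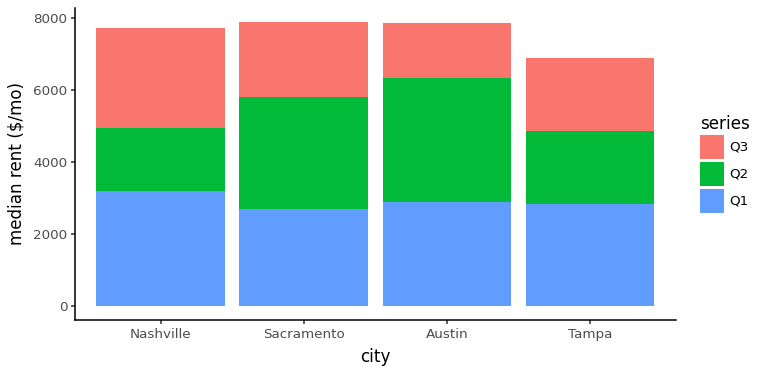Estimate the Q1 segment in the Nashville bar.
≈ 3000

Q1 top ≈ 3000, bottom ≈ 0; segment ≈ 3000.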